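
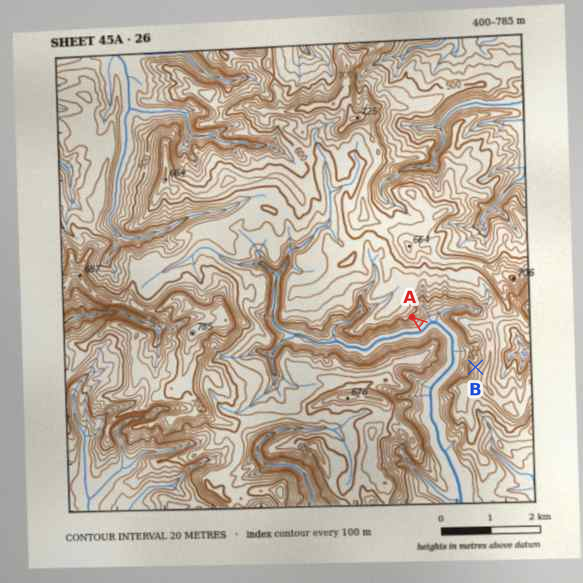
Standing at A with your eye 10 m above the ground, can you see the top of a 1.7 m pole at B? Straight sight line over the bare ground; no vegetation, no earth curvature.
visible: true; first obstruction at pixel None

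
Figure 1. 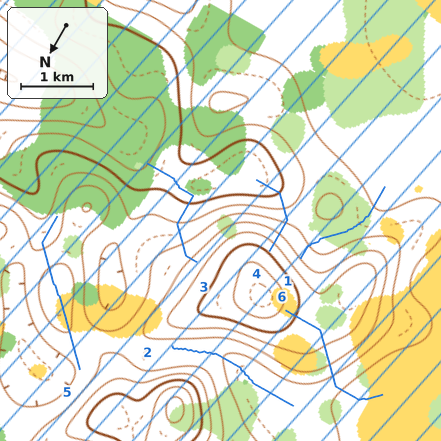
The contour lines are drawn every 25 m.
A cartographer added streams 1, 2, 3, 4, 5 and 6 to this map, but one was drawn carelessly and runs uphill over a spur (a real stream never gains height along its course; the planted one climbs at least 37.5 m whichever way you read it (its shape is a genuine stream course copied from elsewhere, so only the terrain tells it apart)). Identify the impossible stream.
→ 5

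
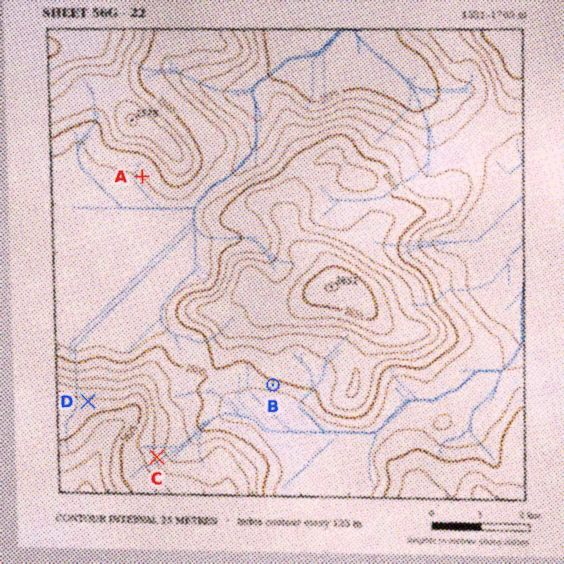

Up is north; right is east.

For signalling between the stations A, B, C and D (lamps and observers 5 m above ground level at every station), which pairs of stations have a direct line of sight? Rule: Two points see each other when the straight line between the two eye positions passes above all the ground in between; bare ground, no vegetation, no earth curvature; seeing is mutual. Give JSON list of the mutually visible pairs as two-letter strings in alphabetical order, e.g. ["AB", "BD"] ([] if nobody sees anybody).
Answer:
["AD", "BC"]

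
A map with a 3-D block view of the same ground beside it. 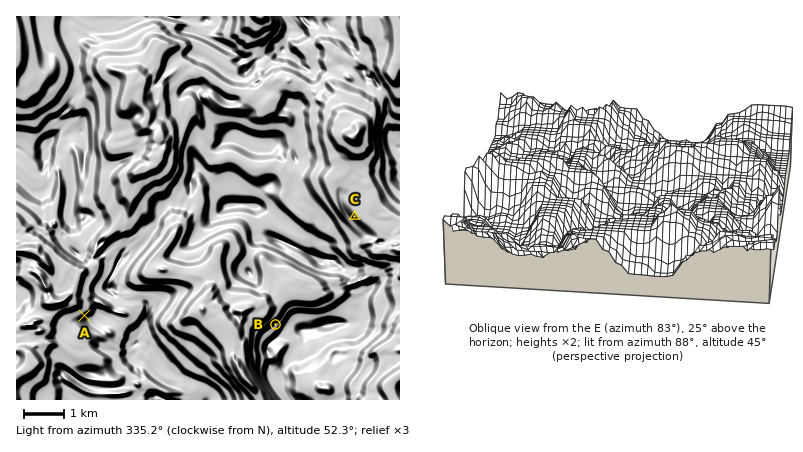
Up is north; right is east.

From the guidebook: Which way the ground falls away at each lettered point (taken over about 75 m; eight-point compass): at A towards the SE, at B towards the SE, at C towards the SW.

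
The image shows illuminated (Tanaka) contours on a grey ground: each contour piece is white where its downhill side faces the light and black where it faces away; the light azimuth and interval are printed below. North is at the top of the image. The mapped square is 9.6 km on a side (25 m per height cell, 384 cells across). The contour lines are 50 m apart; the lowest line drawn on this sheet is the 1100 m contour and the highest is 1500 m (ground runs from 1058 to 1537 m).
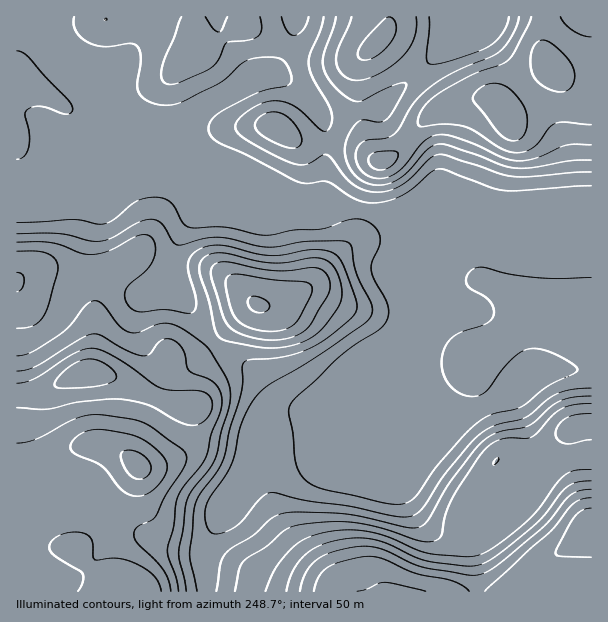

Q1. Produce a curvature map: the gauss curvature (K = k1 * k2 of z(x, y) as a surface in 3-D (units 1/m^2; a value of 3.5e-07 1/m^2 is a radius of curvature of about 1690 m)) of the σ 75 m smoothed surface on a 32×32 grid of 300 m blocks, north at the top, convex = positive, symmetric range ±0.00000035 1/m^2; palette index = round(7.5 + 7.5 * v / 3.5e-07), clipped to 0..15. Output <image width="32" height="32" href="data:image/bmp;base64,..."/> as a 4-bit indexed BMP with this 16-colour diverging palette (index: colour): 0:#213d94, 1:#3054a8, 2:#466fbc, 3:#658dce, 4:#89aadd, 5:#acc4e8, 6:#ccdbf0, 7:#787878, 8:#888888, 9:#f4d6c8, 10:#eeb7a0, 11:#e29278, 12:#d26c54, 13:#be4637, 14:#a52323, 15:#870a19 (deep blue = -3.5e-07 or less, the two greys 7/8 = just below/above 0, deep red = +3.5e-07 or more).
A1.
<image width="32" height="32" href="data:image/bmp;base64,Qk12AgAAAAAAAHYAAAAoAAAAIAAAACAAAAABAAQAAAAAAAACAAATCwAAEwsAABAAAAAAAAAAlD0hAKhUMAC8b0YAzo1lAN2qiQDoxKwA8NvMAHh4eACIiIgAyNb0AKC37gB4kuIAVGzSADdGvgAjI6UAGQqHAIiHeJymiHd3mYiHa3BYd4h3d3eHWXeXd5qKpnh4Z3h4eIh2dDlmh3doiqeXa6eHaIeIh4eXeIiHd3h2RWeIhmx3d3ZmaMqHZ3d3m4eYeKifd3iGZmeoh2eId4mYiHeHaXiImN53hXd4iHeIdneIiCV3Z3bLVrZneIiIh3d5+WhXh3mnh3VHh4d4iIh4dcoFqId2Z2d3mJh4iIiIh3U4ePpneHh3a/pYeId4iHd3eaaZNWmWZnd1R3d3iIh3iHh1RZeP+GZ2Znd3eIiId5mIiIaYdld3yGNmZmeIeHeJd4iId4ZId6cwe8uHd2d3d3d3iIeHd4d3d9uph4dHd3iHeIiYh2apioi5iZhXZ4d4d3iImHd2h3abp2bdioeHeHd4h5p1V7gwvIiHpjiHh3d4iIeId5irU2Z6pnRId4d3eIeIiHeZZ3mGeYeYdneIiHd4iIiHeGZoh3h3iWRWd4d3eIh3eIiHd3iIhnhDUmh4dneId3h3iIh4iHZ1X/yOeGV3eIiHd3d3d4eKYV20W4eOpmeHd3d3d3Zr2lZVogVmj5Z4d4h3d3dmbPd5Vqeadnl2eHeId3eHd3ZkZ1aHeneXZ4eHd4h4qIeHmHiId1Z5lWiHiId4h4iYiHZpyodFeGN5hnd3d3d3hnhVeJmZaKmnqYd3aLpXeIeZeZdnioeIyTWI"/>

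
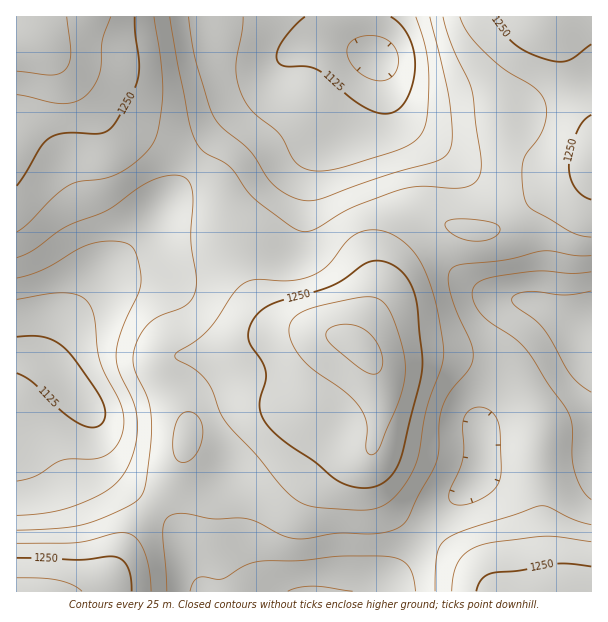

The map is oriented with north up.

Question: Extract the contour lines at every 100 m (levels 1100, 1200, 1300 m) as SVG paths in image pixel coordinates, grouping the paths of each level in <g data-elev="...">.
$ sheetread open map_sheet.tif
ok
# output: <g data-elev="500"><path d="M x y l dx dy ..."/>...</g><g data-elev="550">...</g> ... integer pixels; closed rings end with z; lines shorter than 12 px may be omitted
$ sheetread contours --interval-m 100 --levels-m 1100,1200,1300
<g data-elev="1100"><path d="M374 80l-15-8-11-13-1-6 1-6 3-6 6-3 12-3 12 2 9 5 7 9 1 14-5 10-9 5z"/></g><g data-elev="1200"><path d="M167 591l-4-63 4-10 7-4 12 0 27 5 24-1 11 1 10 3 24 13 15 4 11-1 30-5 42 0 13-3 9-5 6-7 10-21 18-35 3-12 1-31 4-17 8-13 17-20 4-9 0-7-2-9-14-32-7-19-2-14 2-9 5-4 6-2 45-4 36-9 10 0 24 5 15 0"/><path d="M591 525l-16-5-24-12-9-2-84 27-13 7-7 9-2 15-1 27"/><path d="M17 258l16-8 33-23 42-17 30-22 15-8 14-4 12-1 7 4 5 6 2 15-2 42 5 37-1 14-4 7-6 6-26 10-10 8-10 12-5 17 0 15 13 30 4 21-1 33-4 30-3 12-5 6-9 6-42 17-25 5-45 2"/><path d="M443 17l9 28 16 35 4 12 9 69 0 10-3 8-6 6-10 3-42-2-22 4-45 17-36 21-12 4-12-4-35-26-10-10-18-25-8-6-16-8-9-9-4-10-4-14-19-103"/></g><g data-elev="1300"><path d="M370 374l5 0 4-2 3-4 1-6-3-14-9-13-9-7-11-3-12 0-10 4-3 3 0 4 4 8 27 22z"/><path d="M17 71l34 4 8-1 7-5 4-7 1-9-4-36"/></g>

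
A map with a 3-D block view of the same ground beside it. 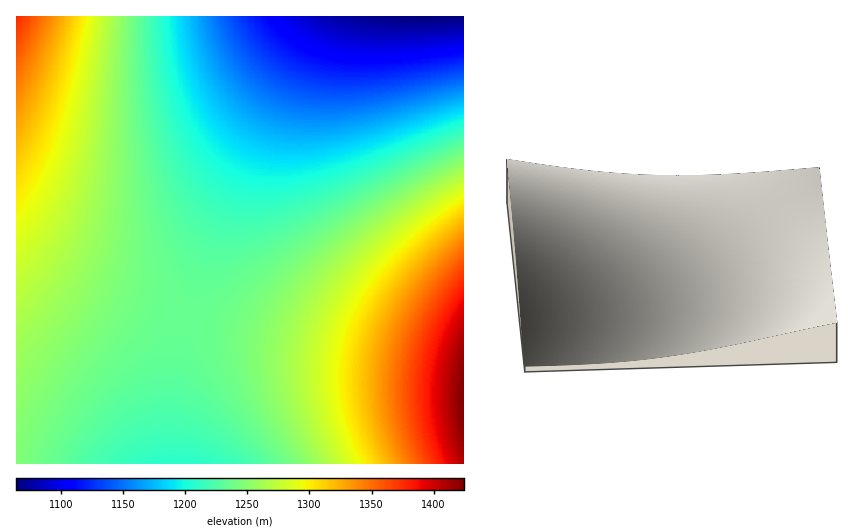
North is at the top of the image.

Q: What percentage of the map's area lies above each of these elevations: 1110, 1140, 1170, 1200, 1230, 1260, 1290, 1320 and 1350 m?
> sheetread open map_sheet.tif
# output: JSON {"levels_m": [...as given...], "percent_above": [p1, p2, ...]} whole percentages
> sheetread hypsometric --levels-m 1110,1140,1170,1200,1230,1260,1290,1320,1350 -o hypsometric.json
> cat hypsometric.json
{"levels_m": [1110, 1140, 1170, 1200, 1230, 1260, 1290, 1320, 1350], "percent_above": [96, 92, 87, 80, 64, 32, 19, 11, 6]}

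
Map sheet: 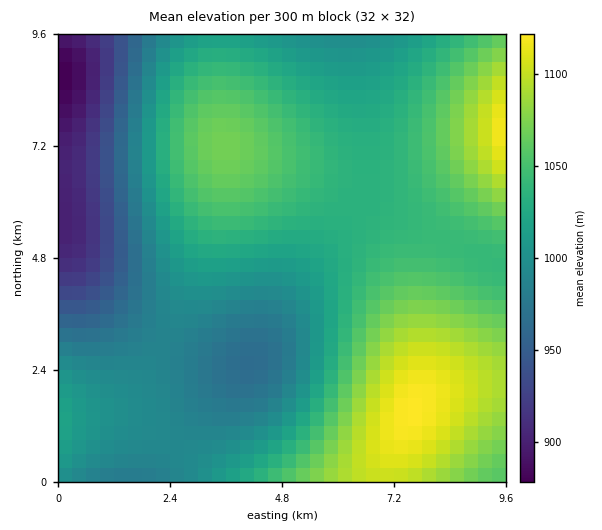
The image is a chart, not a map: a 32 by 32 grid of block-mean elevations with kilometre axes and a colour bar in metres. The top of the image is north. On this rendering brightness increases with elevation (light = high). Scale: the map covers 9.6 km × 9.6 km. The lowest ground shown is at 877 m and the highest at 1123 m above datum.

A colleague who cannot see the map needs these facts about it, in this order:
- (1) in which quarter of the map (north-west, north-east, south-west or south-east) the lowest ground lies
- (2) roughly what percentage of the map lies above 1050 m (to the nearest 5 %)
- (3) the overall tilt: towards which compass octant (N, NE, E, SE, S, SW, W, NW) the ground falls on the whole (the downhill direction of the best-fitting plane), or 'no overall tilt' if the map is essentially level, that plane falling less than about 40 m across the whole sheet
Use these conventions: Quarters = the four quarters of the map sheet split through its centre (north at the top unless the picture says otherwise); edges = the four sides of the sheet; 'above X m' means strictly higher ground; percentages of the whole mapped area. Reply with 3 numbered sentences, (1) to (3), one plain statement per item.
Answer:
(1) The lowest point lies in the north-west quarter of the map.
(2) Roughly 30 % of the ground is higher than 1050 m.
(3) Overall the map slopes down towards the west.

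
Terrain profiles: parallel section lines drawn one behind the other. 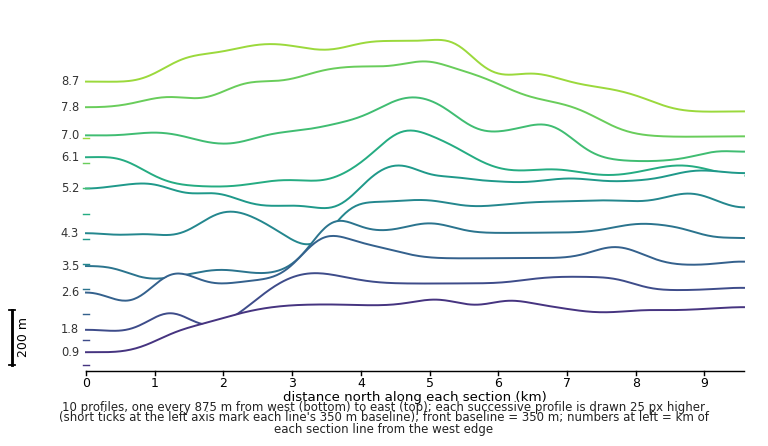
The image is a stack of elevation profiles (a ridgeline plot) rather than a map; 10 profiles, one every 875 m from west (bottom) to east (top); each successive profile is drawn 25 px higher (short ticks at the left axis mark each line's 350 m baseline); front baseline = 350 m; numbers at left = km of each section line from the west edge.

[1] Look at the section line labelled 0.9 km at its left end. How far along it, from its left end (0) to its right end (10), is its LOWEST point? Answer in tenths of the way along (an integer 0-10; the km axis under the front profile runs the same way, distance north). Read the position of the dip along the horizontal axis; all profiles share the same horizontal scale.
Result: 0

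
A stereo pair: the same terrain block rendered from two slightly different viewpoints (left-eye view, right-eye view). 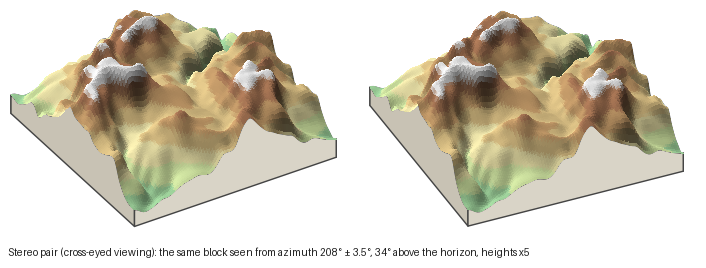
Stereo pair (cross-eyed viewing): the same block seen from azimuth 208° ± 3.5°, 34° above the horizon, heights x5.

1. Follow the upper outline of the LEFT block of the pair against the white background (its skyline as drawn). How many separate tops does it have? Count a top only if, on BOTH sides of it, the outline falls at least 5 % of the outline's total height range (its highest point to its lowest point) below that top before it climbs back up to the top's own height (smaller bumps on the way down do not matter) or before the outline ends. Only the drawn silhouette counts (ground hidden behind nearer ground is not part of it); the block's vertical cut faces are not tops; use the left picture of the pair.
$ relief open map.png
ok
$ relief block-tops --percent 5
2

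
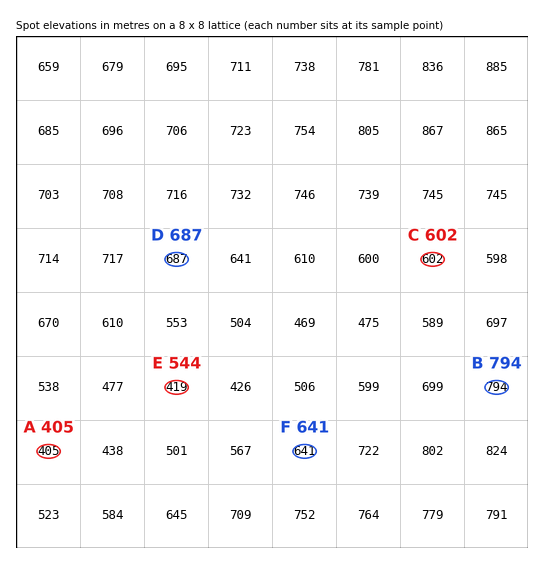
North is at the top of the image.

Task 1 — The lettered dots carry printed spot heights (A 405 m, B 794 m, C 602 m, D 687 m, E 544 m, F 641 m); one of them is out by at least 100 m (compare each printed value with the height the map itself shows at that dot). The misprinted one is E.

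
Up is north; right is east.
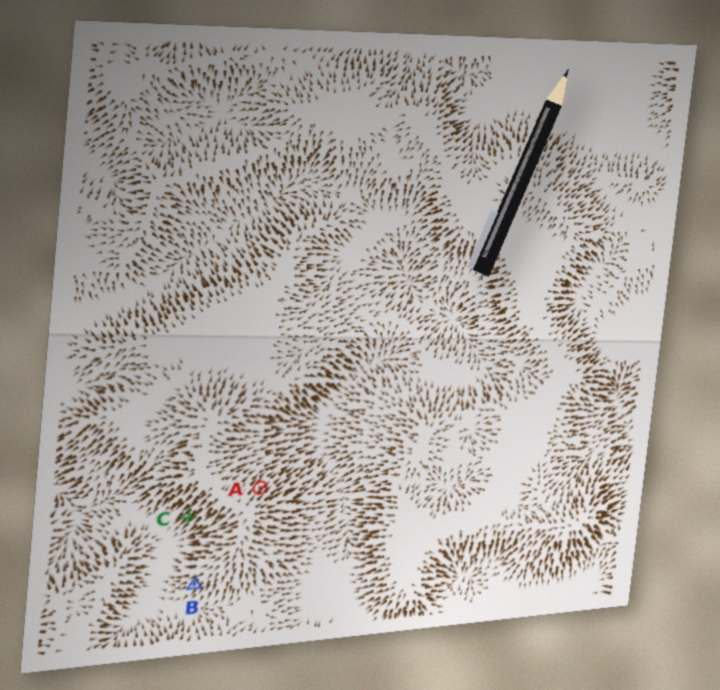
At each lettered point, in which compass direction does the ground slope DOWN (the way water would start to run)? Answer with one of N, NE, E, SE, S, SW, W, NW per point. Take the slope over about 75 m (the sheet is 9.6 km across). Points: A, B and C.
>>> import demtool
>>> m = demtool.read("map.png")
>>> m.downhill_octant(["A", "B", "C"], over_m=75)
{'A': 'NE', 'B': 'SW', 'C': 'SW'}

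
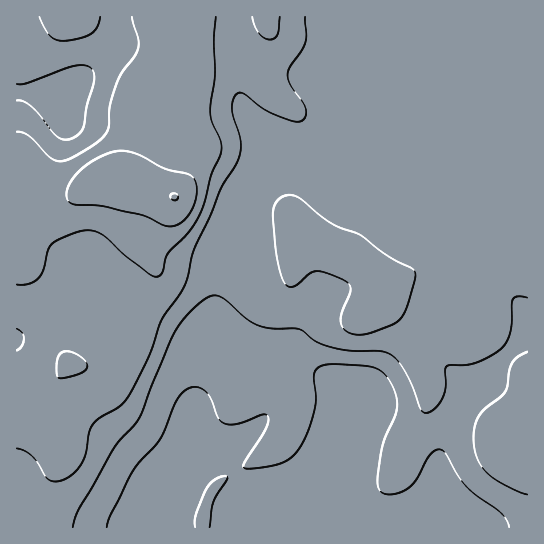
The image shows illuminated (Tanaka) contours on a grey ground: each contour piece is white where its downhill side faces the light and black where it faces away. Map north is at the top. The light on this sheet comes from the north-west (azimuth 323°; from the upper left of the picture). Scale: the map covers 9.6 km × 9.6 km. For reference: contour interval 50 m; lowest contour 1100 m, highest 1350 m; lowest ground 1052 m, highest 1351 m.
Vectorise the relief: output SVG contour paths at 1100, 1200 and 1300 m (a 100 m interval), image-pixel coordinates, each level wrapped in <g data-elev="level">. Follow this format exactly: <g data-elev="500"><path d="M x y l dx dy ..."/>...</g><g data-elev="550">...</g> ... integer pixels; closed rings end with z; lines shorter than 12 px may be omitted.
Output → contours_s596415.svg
<g data-elev="1100"><path d="M107 527l3-12 21-42 8-11 21-23 15-36 5-8 6-5 9-3 10 4 6 8 7 19 8 6 11 0 25-9 5 0 1 6-2 8-23 37 2 2 4 1 20-3 18-6 7-5 6-8 9-18 6-22 1-10-2-19 1-7 6-5 13-2 31 2 12 3 10 8 8 14 2 10 0 9-13 32-5 27-1 14 3 9 5 2 7 0 14-5 9-10 14-24 5-5 6 0 5 4 11 20 8 11 10 10 26 18 5 6 3 8"/><path d="M210 527l3-24 14-24 0-2-1-1-11 3-9 10-10 26-1 12"/></g><g data-elev="1200"><path d="M17 448l8 3 8 6 16 23 6 2 10-3 9-6 8-11 4-11 3-20 5-8 7-6 18-10 8-9 22-41 13-38 22-33 11-39 15-32 11-26 18-31 2-8 0-9-9-31 2-13 4-4 5 0 23 17 25 11 10 0 4-4 1-6-1-5-14-20-3-11 2-8 11-16 4-9 1-8-1-17"/><path d="M353 334l9 1 9-2 21-8 7-5 5-7 5-11 6-24 0-7-4-3-25-13-25-20-31-12-32-26-8-2-8 2-7 7-2 11 4 40 6 26 4 5 6 1 5-3 12-11 8-2 13 4 16 7 3 4 0 5-8 21-1 10 4 8z"/><path d="M17 329l5 4 2 5-2 8-5 4"/><path d="M17 84l10-1 38-14 13-4 7 0 5 2 3 3 1 5-1 10-7 22-3 20-4 7-9 5-7 1-5-3-25-29-10-7-6-1"/></g><g data-elev="1300"><path d="M166 226l8 0 7-3 6-6 6-10 3-10 1-11-3-7-5-5-24-5-31-16-16-2-15 4-16 10-12 10-7 12-1 11 2 4 4 2 29 2 37 8z"/></g>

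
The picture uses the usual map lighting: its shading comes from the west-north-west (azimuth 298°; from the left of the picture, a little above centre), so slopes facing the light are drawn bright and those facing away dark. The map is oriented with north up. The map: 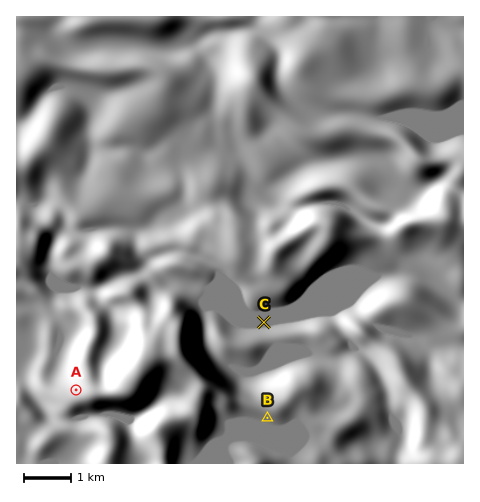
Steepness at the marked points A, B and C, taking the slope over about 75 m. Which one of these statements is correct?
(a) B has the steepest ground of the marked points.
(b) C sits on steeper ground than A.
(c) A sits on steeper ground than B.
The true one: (c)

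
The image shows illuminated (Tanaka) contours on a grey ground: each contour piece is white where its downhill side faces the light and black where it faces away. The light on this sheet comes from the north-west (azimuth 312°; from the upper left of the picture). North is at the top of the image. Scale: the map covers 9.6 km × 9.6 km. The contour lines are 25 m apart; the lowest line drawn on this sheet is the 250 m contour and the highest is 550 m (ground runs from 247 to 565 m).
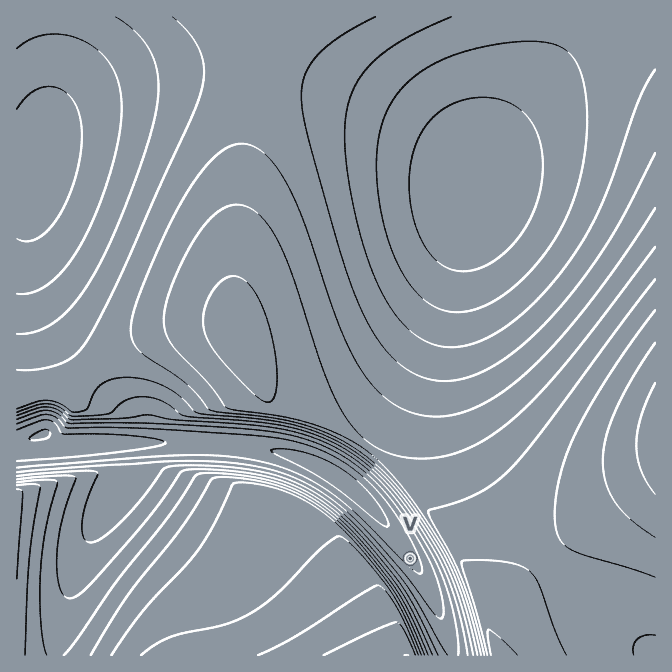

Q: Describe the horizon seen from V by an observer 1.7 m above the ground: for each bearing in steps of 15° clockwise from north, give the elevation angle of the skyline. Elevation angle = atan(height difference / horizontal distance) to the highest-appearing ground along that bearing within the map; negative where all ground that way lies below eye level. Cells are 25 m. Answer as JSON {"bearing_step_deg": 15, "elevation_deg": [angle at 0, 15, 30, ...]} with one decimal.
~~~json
{"bearing_step_deg": 15, "elevation_deg": [9.8, 13.1, 15.7, 17.4, 18.0, 17.5, 16.2, 14.0, 11.2, 8.1, 2.6, 3.5, 10.4, 15.2, 18.0, 19.3, 19.1, 17.6, 14.9, 11.0, 4.9, 3.2, 4.2, 6.4]}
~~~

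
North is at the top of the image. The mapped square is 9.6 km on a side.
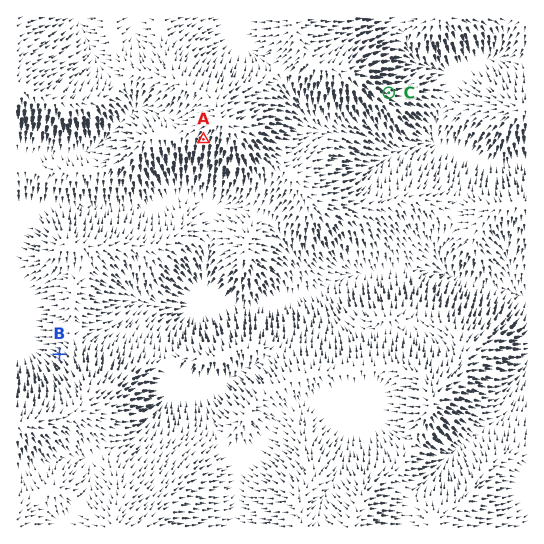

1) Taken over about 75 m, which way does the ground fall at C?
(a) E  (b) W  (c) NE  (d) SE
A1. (a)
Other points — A S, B NW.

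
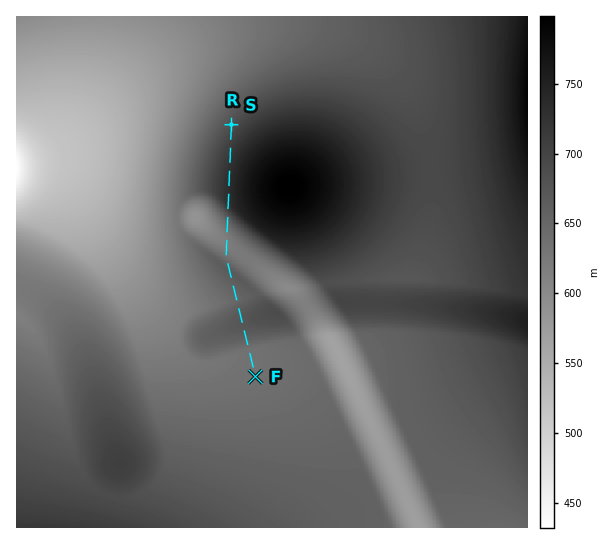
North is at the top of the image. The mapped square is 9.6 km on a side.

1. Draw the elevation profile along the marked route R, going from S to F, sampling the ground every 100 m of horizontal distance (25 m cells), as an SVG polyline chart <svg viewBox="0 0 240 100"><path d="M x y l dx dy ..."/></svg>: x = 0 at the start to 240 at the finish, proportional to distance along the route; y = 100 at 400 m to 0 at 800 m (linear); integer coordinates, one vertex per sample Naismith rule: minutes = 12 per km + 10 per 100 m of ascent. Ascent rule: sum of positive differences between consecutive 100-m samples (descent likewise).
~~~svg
<svg viewBox="0 0 240 100"><path d="M0 29l5-2 5-1 5-2 5-1 5-2 5-1 5-1 5-1 5-1 5 0 5 0 5 0 5 0 5 0 5 1 5 6 5 6 5 6 5 4 5 3 5 2 5 0 5 0 5-2 5-3 5-3 5-3 5-1 5 1 5 1 5 1 5 1 5 0 5-1 5-2 5-2 5-1 5 0 5 1 5 2 5 2 5 3 5 2 5 0 5 0 5 0 5 0 5 0"/></svg>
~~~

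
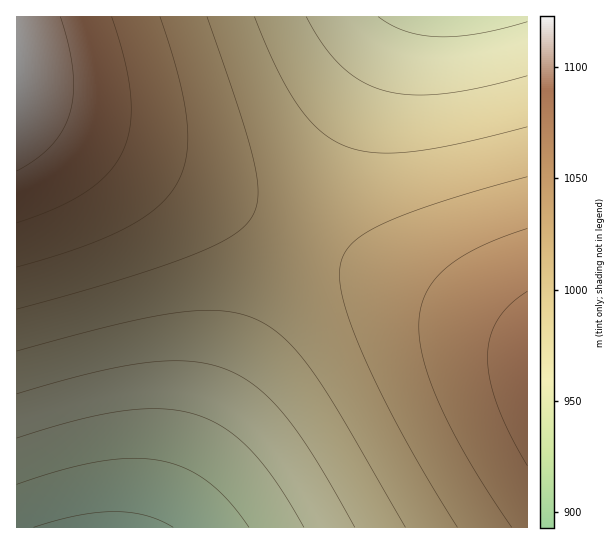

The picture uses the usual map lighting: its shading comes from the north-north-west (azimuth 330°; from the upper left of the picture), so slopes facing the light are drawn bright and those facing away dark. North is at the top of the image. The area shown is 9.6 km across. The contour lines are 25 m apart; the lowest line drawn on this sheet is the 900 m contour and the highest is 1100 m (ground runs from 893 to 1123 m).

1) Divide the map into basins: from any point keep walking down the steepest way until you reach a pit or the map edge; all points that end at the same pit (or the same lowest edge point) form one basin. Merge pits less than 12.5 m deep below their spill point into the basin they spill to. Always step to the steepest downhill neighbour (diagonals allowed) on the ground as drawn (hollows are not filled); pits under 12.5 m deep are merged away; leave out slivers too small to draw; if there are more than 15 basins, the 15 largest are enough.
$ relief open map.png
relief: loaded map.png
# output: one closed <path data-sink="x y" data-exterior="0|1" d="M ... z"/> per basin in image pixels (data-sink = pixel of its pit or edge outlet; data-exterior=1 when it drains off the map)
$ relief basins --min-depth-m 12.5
<path data-sink="109 527" data-exterior="1" d="M17 101l0 427 511-1 0-184-2-2z"/><path data-sink="451 17" data-exterior="1" d="M527 16l-510 0-1 85 511 242z"/>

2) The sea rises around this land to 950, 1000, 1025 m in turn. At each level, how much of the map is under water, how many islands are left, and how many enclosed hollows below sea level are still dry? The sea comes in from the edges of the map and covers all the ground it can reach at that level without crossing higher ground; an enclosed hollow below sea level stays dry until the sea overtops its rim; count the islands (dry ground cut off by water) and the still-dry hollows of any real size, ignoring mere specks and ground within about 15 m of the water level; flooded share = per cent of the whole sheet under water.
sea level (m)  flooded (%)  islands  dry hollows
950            11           0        0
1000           37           0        0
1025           60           0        0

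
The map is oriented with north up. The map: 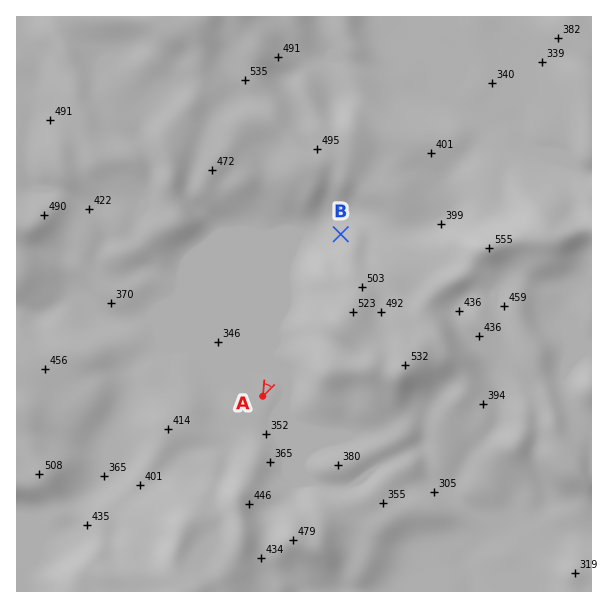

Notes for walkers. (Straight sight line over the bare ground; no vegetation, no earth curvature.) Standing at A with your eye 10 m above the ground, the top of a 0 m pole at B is hidden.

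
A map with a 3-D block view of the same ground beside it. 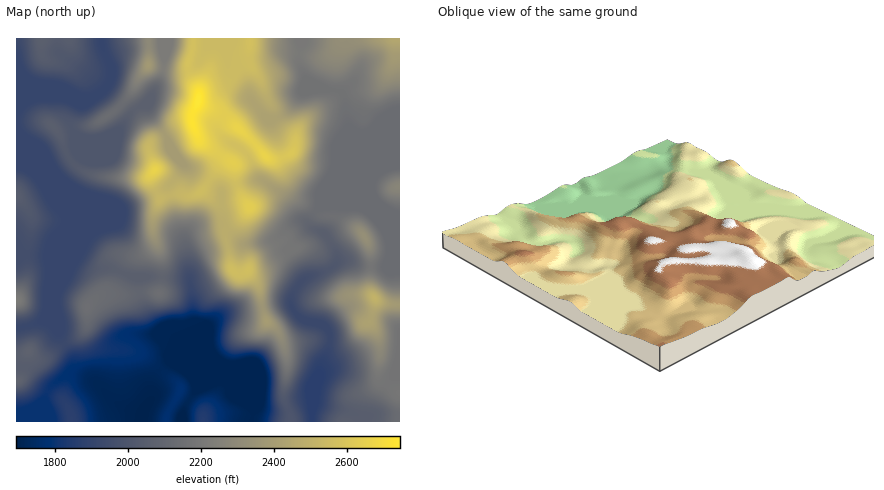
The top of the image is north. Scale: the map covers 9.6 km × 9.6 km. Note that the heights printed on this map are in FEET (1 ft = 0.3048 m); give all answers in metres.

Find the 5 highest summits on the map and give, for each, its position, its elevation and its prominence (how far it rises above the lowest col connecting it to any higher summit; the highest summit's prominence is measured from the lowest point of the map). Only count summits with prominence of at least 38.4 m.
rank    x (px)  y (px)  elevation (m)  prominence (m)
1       198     100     837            321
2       154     170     811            45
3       374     298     765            114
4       148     66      727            46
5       364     236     710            45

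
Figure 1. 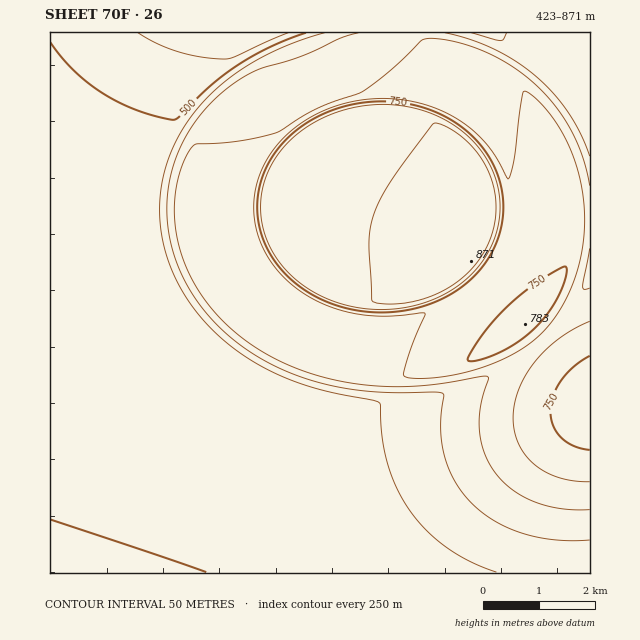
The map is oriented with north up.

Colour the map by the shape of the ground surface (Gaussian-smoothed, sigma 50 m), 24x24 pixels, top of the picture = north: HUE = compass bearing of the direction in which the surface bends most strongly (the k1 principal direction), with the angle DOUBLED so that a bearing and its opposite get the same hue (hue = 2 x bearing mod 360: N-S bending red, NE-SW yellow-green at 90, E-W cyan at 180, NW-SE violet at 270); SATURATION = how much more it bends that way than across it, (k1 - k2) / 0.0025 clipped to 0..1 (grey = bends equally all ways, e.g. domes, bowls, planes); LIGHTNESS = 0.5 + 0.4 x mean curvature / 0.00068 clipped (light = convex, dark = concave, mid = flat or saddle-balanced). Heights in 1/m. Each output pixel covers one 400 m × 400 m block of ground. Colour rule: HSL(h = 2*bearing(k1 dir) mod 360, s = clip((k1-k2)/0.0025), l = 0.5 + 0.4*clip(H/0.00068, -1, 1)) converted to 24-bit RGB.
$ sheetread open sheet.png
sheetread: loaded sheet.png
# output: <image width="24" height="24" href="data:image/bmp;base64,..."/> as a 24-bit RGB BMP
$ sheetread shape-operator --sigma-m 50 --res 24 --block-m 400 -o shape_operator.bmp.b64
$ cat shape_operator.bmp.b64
<image width="24" height="24" href="data:image/bmp;base64,Qk32BgAAAAAAADYAAAAoAAAAGAAAABgAAAABABgAAAAAAMAGAAATCwAAEwsAAAAAAAAAAAAAf3+Af3+Af3+Af3+Af39/f39/f39/f39/f39/f39/f3+Af3+AgH+AgH5/gH5/gH1/gH1+gH1+gXx9gXx8gX18gX57gX97gIB7f4CAf3+Af3+Af3+Af3+Af39/f39/f39/f39/f39/f3+Af3+Af36AgH6AgH2AgH2AgX1/gXx/gnx+gnx9gn18gn58goB8goF7f4CAf3+Af3+Af3+Af3+Af3+Af39/f39/f39/f39/f3+Af3+Af36Af36AgH2AgH2AgX2Bgn2Bg32Ag31/hH1/hH5+hIB+g4J+gICAf4CAf3+Af3+Af3+Af3+Af39/f39/f39/f39/f3+Af36Af36Af36Af32Af32BgX2Bgn2ChH2DhX6Dhn+ChoCChoGBhoOBgICAgICAf4CAf3+Af3+Af3+Af3+Af39/f39/f39/f3+Af36Afn6Afn2Afn2Afn2Bf3yCgX2Dg36Ehn+Gh4GGiYKGiYSGiYSFgICAgICAf4CAf4CAf3+Af3+Af3+Af3+Af39/f39/f39/fn6Afn6AfX2AfX2AfXyBfnyCf32DgX6FhICGh4KIioSKi4aKjIeKgICAgICAgICAf4CAf3+Af3+Af3+Af3+Af3+Af39/f39/fn+Afn6AfX6AfX2AfH2BfHyBfX2Df36EgoCGhYKIiYWLjIeNjomOgICAgICAgICAgICAf4CAf3+Af3+Af3+Af3+Af3+Af35+eG9lYlM4UUklTEshR04jTFswY3VXeoCCf4CFgoKHhoWKioiMjYmOgICAgICAgICAgICAgICAf4CAf3+Af3+Af3x9ZkI9TiodqmYxhqbarrjgtbbiuLHhq5XdUso5LlkeLloqdoN8hIWHh4eJi4mMgICAgICAgICAgICAgICAgICAf4CAemdtSxwjYcfLvt3klay7gYWLfoCBfX+AfH+AfX+GmIqr1Ljg05PcG1gkTnVahIaGh4eIgICAgICAgICAgICAgICAgICAeGBtXB86uOXZkLCtf4CAf3+Afn+AfX9/e398e39+e4B/e4B/e4B/lYOZ6MXhLpFWQG1XhIWDgICAgICAgICAgICAgICAfXN8VB5GvubOhZSNf3+Af3+Abk5KKxQImWcE4twAiroAFi0GLFQmeYB8eoB9fIWA4r3NLIRnVndugICAgICAgICAgICAf3+AVilYmNaeiaCOgICAgH+ANxAd/1sk1e32p7jRio2no5i/6df0/4z8BS4Qb311eoB7h4d95b7BHU5NgICAgICAgICAgICAeXJ9XyxyttewgICAgICARBg8nv3Ilbetf3+Af3+Af4CAfn9/fX9/kYKP+9DkBS4keX96eoB6tJmPTb6ugICAgICAgICAgICAVUVslchvk6GKgICAenV+kwC+qdGrgH+AgH+Af3+Af3+Af4B/fn9/fX9+lYSE/2trOFhje396goR73MaugICAgICAgICAgICBNy9ezdmmhYeBgICBQjRizPqRgIOAgICBgICAgH+AgH+Af3+Af4B/fn9/fn9+9enWCRUqfH98fX973dW0f4CAf4CBf4CBf4CBLC9c2tishISBf4CBIiZR9/C5gICBgICBgICBgICBgICAgH+AgH+Af4B/f39/8PTXDAkqfn99fn982dyzf4GBf4GBf4CBf4CBNUNj1L+XjomDf4CBVGJ1/0q7koaEgH+BgICBgYCBgYCBgICBgICAgH+AgICA4fjTJRE3f39+f4B+0N62f4GBf4GBf4GBf4GBWml3QoKwu6OYf3+Cfn+BBj4+9dbdgoCCgX+CgX+BgYCBgYCBgYCBgYCAtt3BuQC1eGp7f4B/iJKDrNWVf4GBf4GBf4GBf4GBfH+BIU1W4r++g4CEf3+CV3ZvAIhB9tXxlIWXgX+CgX+CgYCCgYSI1PDu/x1lViZFgH+AgIB/rtWtdC9/f4GBf4GBf4GBf4GCf4GCSXBvQq2izqazf3+Cf3+CXXhlBjEH/zOe39H419b11N73aNL/YgwEYzY+gX+AgYCAj62Zi9KaWCpUf4GBf4GBf4GBf4GBfoGBfoCBKllKxmykzKO/gX+DgH+CgH6CaHdbLzwUKCkKLyYNbFZCgX1+gYCBgYCBkbCnqd/FTBw6f3h9f4GAf4GAfoGBfoGBfoGBfoCBe4CAKVg8Qrdm47zinoijgX+CgX+Cgn+Cgn+Cgn+Cgn+Bgn+BhI6StNvbfdHDSxwrfnF3gICAfoGAfoGAfoGAfoGAfoGBfYCBfX+AfX+ARWtKIlcgtWrO0bniv63Yo5nBlJK1l5y9qrjTv9LkksfbciwlXS4xgHt8gYCAgYCA"/>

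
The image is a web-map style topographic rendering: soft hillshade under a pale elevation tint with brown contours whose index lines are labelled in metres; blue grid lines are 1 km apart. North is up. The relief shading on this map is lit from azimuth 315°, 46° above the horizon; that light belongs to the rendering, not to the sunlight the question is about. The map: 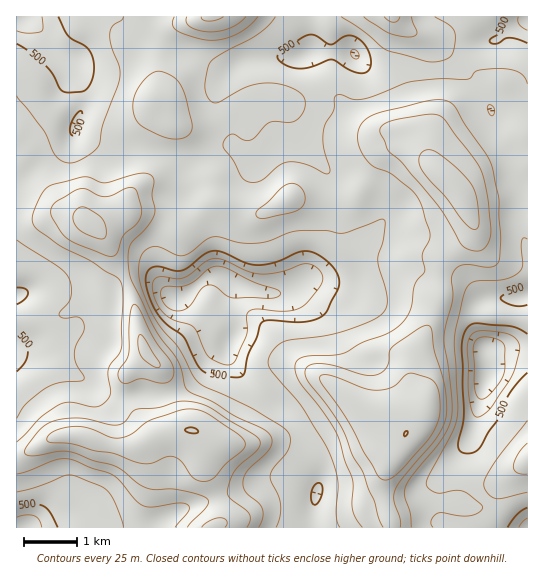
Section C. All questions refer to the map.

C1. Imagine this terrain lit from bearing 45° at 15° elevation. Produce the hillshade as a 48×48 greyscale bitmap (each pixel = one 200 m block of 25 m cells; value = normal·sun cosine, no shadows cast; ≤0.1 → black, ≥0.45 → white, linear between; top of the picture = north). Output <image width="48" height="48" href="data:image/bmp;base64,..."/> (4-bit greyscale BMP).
<image width="48" height="48" href="data:image/bmp;base64,Qk32BAAAAAAAAHYAAAAoAAAAMAAAADAAAAABAAQAAAAAAIAEAAATCwAAEwsAABAAAAAAAAAAAAAAABEREQAiIiIAMzMzAERERABVVVUAZmZmAHd3dwCIiIgAmZmZAKqqqgC7u7sAzMzMAN3d3QDu7u4A////ADMzVmd2ZVVWeImaqYeIdlQ0WKqHd3d4d0M0Vmd2VFVmZniaqYiIZURFaamHd3d3dkRFZndlQ0VURWiqqYiIZURVeamHd3d3ZVVWZ2ZTI0VUNGiaqYiIZUREaJh3d3dmZVVmZlQyJFZURWiZiHd3VEMzV4h3d3dlVFVVVCISNFZkRXd3d3d2VDIjRnd3iIdlVGVEMRIzRWZUVmdmd3d2ZCIjVnd4iYdmZWVDIjVmZmZVVmd4iIh2ZCE1Z3d4mYdmZmZmZniZh2ZmZ3m7u6h2YxJGZ3eImYdmZ2Z4mbupd3d3eKzdy6h2QQNWZ3eJqpdmZ2d5mrqXeJmZq97bqodlIBRmd3eKvLl2Znd4mql2eJmazeypmHZTADZ4iIeK3cl1Znd4iZdlZ3Z6zLqYhlUwA2iZmHeL3dp1Znd3iHZEVUV6u6mYZVQhNpqph3ic3cp1Vnd3d2VEVUWcy6qWVmQ0iruYdnibzcp1VWZmZmZmVFndy6l1VmVoq6mHZnibzdpkRVZmZnd1RI3typhlVmeJqYh3Z3iavMlUREVWZ3dkJc7suYdlVniIiIiIh3iau6YyM1Vmd3ZkN+/cqHdlV4mZiIiIh3eJqnMSI2Znd3ZkSf/rl3dlaaqZh3d3d2d4mXRFVnd3d2ZkXP/Jd3h3mqmHd3d3dmZ4mYd4iGZnd2Zlbf2WZ4mZmYd2ZmZmZlVomYd3eEVmdmVVjthUV5mGVVZmZmZmZVZ4mXZVVVZmZlVVnJUjV4YyI0VmVFVmZWZ3h2RFZmZmVURGmnM0ZlIAJEVUM0VmZmZmdkRXd3ZlQyJHmGVFZTETVVVTNFZmZmZmZUV4iGVDIiNol2VVZkNFZmZURWd3ZmZmVEaJmFQzI0aId2ZWdlVVVmZlZnd3dmZlQ0eql0RERWeHd3d3d2ZlVmVmZ2ZndmVUM1i6h1VVVomHeZiIdmZmZlVnd2ZndmVDI3q6h1ZmeJqYiqmHZmeId2Z4h2Z3ZlQyNYq6h2ZniKqYmpiHZniIh3iZh2Z2ZUIiR5u6h2Z4maqZmZiHd4iId3iZh3ZmVDIkeau6h2d4mZmIiYiHd4iHd3iId2ZVRCJHmqq5dneIiIh3d4d3d4h3d3d3dmVEREVomqupdniImHd3ZmZmZ3d3d3d3dlVEVVaJmauoZoiImGZmVVRWd3d3d3d3dmVVZmeJmruXZoiIh2ZmVEVXiId3d3d3dmZmd3iImrmHd4d4h2ZmVVZ4mYd3d3d3d3d4iZmZq6h3d3eIh2ZmVVZ5qXd3d3d3d3eImZmaqpd3d3eJmHZmVWeKqHd3d3d3d3iIiIiZqYd2d3eZiHZmZniamHd3d4iId4mId3iIiHdnd4ipiGVWZniZiHd4iJmZiJqXZ3d3d3d3h5qph1RWZ3iYh3d3iJmYiap0Vnd3d3iIh6qYdURWd3iHZmZmd3d3Z5czVmZmd4mYiKqGREVmd3dlQ0RWZmZlVmQTREVneIiHiZh1NFZnd2VDIjRWZmZmVVMjM1iIh3d3m4dURWZ3dmVCEjRWd3d2VUMiJIqYd3Zoqw=="/>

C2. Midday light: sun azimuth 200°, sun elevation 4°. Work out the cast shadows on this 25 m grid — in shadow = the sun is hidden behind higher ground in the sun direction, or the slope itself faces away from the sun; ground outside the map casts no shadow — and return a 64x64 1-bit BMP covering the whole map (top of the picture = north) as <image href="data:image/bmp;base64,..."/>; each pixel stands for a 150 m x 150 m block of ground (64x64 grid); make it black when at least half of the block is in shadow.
<image width="64" height="64" href="data:image/bmp;base64,Qk0+AgAAAAAAAD4AAAAoAAAAQAAAAEAAAAABAAEAAAAAAAACAAATCwAAEwsAAAIAAAAAAAAA////AAAAAAAAAAAAAAAAAAAAAwAAAAAAAAAAPgAAgAAAAAAeAACAAAAAAB4AAAAAAAAADgAAAAAAAAAAAAAAAAAAAAAAAAAAAAAAAAAAAAAAAAAAAAAAAAAAAAAAAAAAADwAHwAAAAAf/AB/gAAAAB/84f+AAAAAD/j//4AAAMAP8f//gAAH4Afw//8ACAfgA+AP/wA8D+AB4Af+APwP4AAAD/wD/A/AAAAf/A/4D8AAAH/8H/AHwAAAf/wP4AfAAAD//Af8A8AAAP/4H/4BgAAA//j/5gAAAAH/8//AAAAAAf83+AAABwAB/z/4AAAHAAH/f/AAAAAAA//gAAAAAAAD/wAAAAAAAAHgAAAAAAAAAAAAAAAAAAAAAAAAAAAAAAAAAAAAAAAAAAAAAAAAAAAAAAAAAAAAAAAAAAAAAAAAAAAAAAAAAABgAAAAAAAAAPAAAAAAAAAD/AAAMAAAAAf/AAA4AAAAA/8AADAAAQAB/wAAAAADMABwAAAAAABwAAAAAAAAAHAAAAAAAAAA8AAAAAAAAAHgAAAAAAAAAeAAAAAAAA/DwAAAAAAAD/+AAAAAAAAH/wAAAAAAAAH/AAAAAAAAAH4AAAAAADBwAAAwAAAA/PAAAHAAAAB88AAA8AAAAABgADDgAAAAAAAAAeAAAAAAAAADwAAAAAAAAANAAAAAAAAgAQ=="/>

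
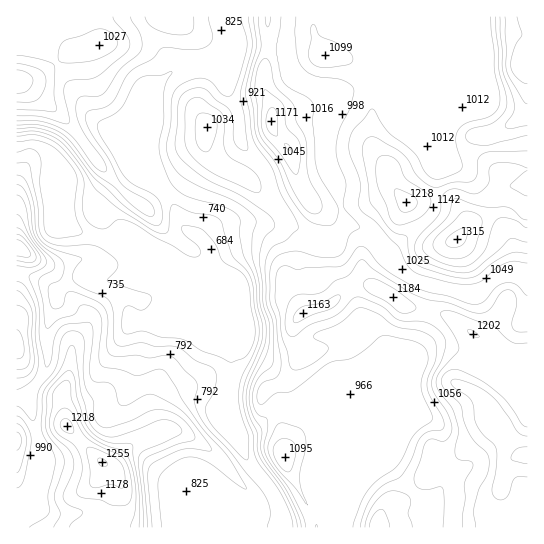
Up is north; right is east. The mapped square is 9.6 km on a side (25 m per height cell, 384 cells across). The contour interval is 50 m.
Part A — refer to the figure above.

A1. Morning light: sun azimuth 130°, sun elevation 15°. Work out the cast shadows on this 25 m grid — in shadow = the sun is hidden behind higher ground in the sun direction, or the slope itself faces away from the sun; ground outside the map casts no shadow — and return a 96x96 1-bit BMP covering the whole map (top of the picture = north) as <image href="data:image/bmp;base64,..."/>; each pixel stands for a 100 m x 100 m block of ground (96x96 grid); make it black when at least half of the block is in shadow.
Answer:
<image width="96" height="96" href="data:image/bmp;base64,Qk2+BAAAAAAAAD4AAAAoAAAAYAAAAGAAAAABAAEAAAAAAIAEAAATCwAAEwsAAAIAAAAAAAAA////AAAAAAAAAAAAAAAeAOAAAAAAAAAAAAAcAeAAAAAAAAAAAAA8A/AAAAAAAAAAAAB4A/AAAAAAAAAAAAB4B/AAAAAGAAAAAABwB/gAAAAHAAAAAABwB/gAAAAHgAAAAADgA/wAAAAHkAAAAADAAPwAAMAHmAAAAAAAAH4AAMADmAAAAAAAAA/AAcADAAAAAAAAAAHgAMAAAAAAAAMAAAHgAMAAAAAAAA+AAAHwAAAAAAAAAB+AAADwAAAAAGAAAD+AAAD4AAAAAHAAAD+AAAD4YAAAAAAAAH+AAAD84AAOAAAAAP+AAAB94AAfAAAAAP+AAAB5wAAfgAAAAfgAAAAAAAA/gAAAAfgAAAAAAAA/AAAAAfgAAAAAAAB+AAAAAfgAAAAAAAB+AAAAAfgAAAAAAAB/AAAAAfwAAAAAAAA/gAAAAfwAAAAOAAAfgAAAA/4AAAAfAAAfgAAAA/4AAAAfgAAPwAAAA/4AAAA/wAAPwAAAA/7AAAA/wAAPgAAAB/7AAAB/gAAHgAAAB/+AAAB/gAAHgAAAD//AAAB/AAAHgAAAD//AAAAYAAAHgAAAA//AAAAAAAAHwAAAAf/AAAAAAAAHwAAAAP/gAAAAAAADwAAAAP/gAAAAAAADwAAAAP/wAAAAAAAAAAAAAP/wAAAAAAAAAAAAAP/wAAAAAMAAAAAAAP8AAAAAAeAAAAAAAf+AIAAAAOAAAAAAAf+AYAAAAPAAAAAAAf+AAAAAAPAAAAAAAf+AAAAAACAAAAAAA/+AAAAAAAAAAAAAA/+AAAAAAAAAAAAAA/+ABgAAAAAAAAAAAf+ABwAAAAAAAAAAAf+ADwAAAAAAAAAAAP8ADgBgAAAAAAAAAHwAAAB4AAAAAAAAACAAAAB/AAAAAAAAAAAAAAA/wAAAAAAAAAAAAAAf4AAAAAAAAAAAAAAP4AAAAAAAAAAAAAAH4AAAAAAAAAAAAAADwAAAGAAAAAAAAAAAAAAAGAAAAAAAAAAAAAAAGAAAAAAAAAAAgAAAGAAAAAAAAAABwAAAGAAAAAAAAAADwAAAGAAAAAAAAAADwAAAAAAAAABAAAADgAAAAAAAAAAAAAAAAAAAAAAAAAAAAAAAAAAAAAAAAAAAAAAAAAAAAAAAAAAAAAAAAAAAAAAQAAAAAAAAAAAAAAA4AAAAAAAAAAAAAAA8ABwAAAAAAAAAAAA+AB4AAAAAOAAAAAA+AD4AAAAAP8AAAAA+AD4AAAAAP/AAAAAeAH4AAAAAA/gAAAAeAH4AAAAAAfgAAAAfAP4AAAAAAPgAAAAfAfwAAAAAAHgAAAAfgfgAAAAAADAAAAAfg/gAAAAAADAAAAAPA/wAAAAAADAAAAAAB/wAAAAAAHAAAAAAB/wAAAAAAHAAAAAAA/wAAAAAAPgAAAAAA/wAAAAAAPgAAAAAA/4AAAAAAfgAAAAAA/wAAAAAAfgAAAAAA/wAAAAAA/gAAAAAA/wAAAAAA/AAAAAAAfwAAAAAA/AAAAAAAPwAAAAAA/AAAAAAAHwAAAAAA/AAAAAAAHwAAAAAA/A="/>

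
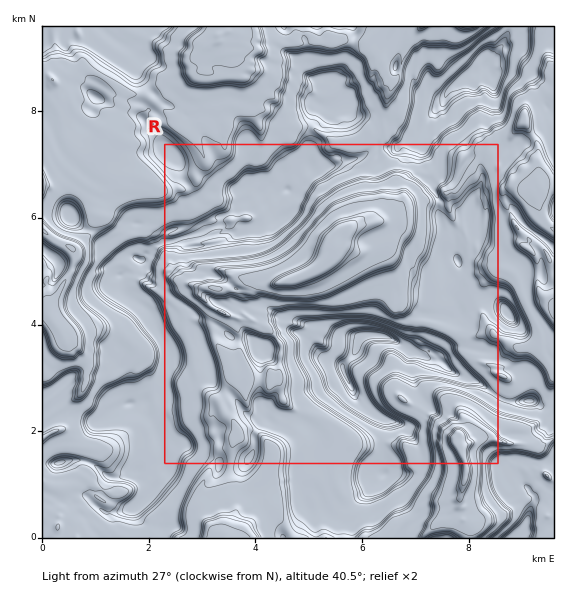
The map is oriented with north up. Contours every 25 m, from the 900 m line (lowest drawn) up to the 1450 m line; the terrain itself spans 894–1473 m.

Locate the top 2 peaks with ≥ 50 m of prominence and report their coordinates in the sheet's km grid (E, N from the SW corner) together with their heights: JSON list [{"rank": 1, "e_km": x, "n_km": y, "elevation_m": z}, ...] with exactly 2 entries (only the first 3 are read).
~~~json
[{"rank": 1, "e_km": 5.46, "n_km": 5.44, "elevation_m": 1473}, {"rank": 2, "e_km": 7.79, "n_km": 1.74, "elevation_m": 1472}]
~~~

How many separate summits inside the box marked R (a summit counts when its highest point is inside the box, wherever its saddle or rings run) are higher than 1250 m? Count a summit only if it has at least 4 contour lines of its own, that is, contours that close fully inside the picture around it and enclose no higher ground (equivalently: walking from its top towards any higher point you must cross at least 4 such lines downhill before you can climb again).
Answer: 2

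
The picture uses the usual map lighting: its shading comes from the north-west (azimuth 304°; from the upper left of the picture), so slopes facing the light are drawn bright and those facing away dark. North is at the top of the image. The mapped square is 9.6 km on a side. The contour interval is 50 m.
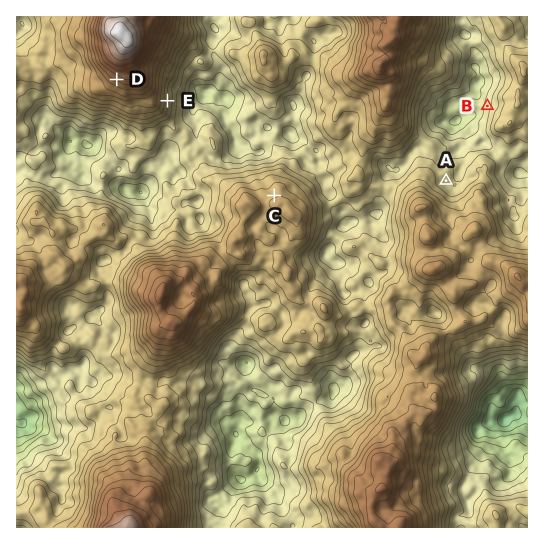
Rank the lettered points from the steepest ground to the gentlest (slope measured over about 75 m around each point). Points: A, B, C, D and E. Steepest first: E D B C A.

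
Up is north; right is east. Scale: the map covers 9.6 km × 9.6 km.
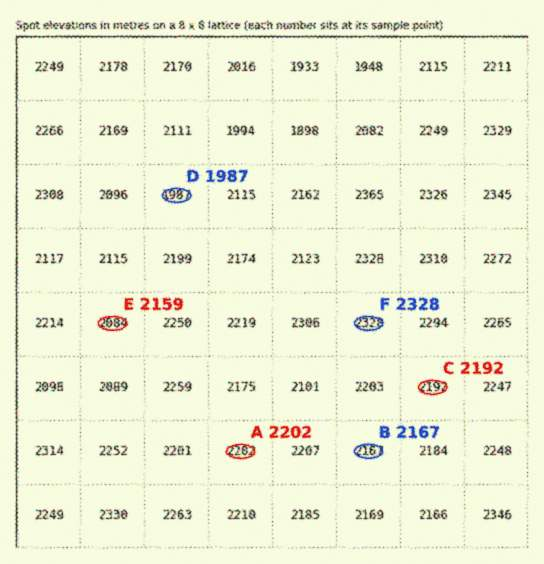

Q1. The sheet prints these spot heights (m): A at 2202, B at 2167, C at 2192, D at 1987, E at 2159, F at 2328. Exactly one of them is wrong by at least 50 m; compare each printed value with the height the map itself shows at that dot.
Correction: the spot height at E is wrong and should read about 2084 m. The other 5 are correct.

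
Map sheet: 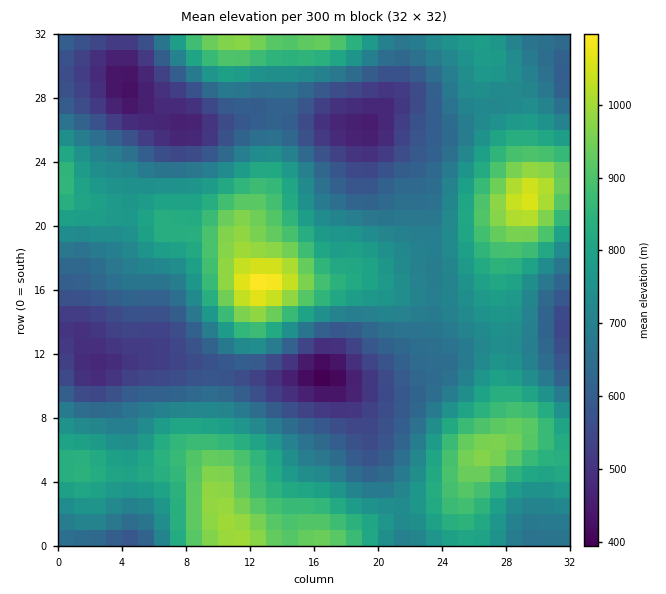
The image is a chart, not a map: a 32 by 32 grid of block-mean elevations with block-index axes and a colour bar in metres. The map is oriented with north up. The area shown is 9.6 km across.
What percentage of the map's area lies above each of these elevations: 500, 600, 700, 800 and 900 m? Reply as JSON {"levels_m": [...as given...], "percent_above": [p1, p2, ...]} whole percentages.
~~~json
{"levels_m": [500, 600, 700, 800, 900], "percent_above": [93, 78, 55, 29, 12]}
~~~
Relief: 390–1100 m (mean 720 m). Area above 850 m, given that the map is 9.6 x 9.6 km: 17.6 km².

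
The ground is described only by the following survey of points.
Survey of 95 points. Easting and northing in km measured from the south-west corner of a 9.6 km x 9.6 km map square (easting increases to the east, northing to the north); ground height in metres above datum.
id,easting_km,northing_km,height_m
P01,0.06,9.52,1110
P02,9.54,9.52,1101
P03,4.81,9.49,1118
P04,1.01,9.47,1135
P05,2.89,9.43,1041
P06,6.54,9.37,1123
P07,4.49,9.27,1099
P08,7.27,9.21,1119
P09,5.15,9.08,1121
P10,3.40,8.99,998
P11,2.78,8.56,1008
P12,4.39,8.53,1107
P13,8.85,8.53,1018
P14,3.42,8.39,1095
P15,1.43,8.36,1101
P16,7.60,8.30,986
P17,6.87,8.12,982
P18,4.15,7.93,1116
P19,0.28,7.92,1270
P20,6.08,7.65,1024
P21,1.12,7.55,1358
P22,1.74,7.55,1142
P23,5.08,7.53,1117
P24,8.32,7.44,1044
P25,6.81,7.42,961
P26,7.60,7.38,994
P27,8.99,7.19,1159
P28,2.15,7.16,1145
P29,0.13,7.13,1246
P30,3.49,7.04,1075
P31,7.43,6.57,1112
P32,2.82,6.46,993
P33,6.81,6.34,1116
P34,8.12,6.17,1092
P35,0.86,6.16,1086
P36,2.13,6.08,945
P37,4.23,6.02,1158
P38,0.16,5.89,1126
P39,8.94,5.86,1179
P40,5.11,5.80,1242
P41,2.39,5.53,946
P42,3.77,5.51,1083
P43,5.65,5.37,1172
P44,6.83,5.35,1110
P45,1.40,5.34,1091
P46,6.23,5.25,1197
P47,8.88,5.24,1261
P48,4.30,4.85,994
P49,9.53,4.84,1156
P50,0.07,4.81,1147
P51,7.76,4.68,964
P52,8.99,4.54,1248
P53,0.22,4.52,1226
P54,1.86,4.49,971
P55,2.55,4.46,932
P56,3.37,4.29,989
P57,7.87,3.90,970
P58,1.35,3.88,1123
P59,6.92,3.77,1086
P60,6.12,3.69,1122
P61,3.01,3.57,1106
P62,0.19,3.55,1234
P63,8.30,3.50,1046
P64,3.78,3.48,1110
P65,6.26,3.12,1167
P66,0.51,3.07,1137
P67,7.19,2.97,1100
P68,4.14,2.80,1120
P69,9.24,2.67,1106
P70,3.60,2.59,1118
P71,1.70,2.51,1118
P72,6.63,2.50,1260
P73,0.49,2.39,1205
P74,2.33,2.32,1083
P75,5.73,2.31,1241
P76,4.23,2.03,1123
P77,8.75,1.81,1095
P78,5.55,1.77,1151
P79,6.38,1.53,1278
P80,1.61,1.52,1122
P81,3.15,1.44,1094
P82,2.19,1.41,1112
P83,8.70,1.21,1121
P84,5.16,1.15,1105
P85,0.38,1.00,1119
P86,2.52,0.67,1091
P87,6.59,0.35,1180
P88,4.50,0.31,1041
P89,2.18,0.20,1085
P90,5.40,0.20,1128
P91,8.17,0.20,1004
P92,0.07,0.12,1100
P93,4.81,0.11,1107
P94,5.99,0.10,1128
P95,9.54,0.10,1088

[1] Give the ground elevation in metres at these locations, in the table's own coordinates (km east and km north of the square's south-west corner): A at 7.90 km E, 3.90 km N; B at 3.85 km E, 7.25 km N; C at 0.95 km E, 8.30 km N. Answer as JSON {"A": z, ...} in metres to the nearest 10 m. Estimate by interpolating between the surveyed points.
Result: {"A": 970, "B": 1130, "C": 1170}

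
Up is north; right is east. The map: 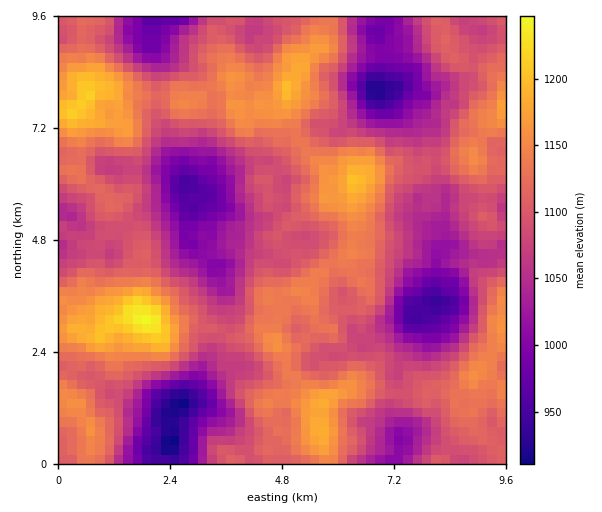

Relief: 900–1250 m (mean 1090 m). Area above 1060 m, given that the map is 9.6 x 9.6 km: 67.9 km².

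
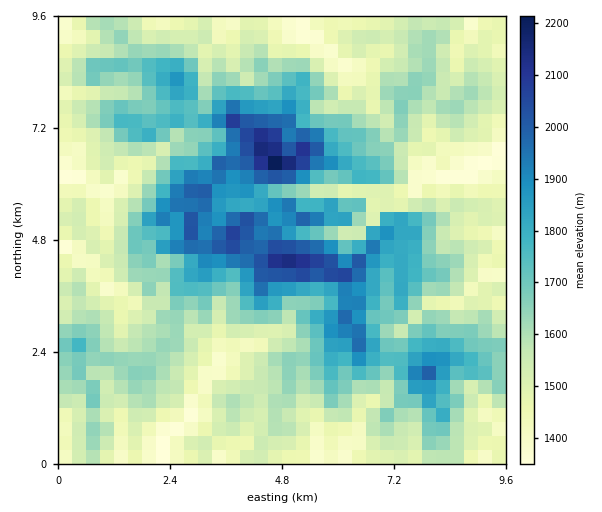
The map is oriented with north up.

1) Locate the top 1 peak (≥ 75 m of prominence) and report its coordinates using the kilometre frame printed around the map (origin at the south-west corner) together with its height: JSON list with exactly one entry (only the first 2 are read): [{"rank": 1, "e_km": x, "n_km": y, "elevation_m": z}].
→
[{"rank": 1, "e_km": 4.64, "n_km": 6.41, "elevation_m": 2236}]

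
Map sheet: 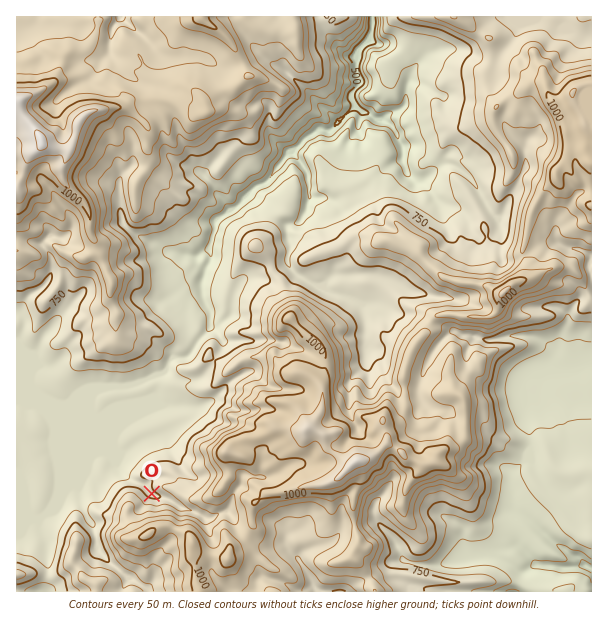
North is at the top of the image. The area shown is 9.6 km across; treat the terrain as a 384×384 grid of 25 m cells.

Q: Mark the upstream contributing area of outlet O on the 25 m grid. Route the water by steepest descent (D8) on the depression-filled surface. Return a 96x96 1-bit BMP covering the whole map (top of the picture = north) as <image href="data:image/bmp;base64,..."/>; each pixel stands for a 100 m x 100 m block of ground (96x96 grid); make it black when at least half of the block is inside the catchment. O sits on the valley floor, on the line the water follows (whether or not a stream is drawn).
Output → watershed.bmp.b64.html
<image width="96" height="96" href="data:image/bmp;base64,Qk2+BAAAAAAAAD4AAAAoAAAAYAAAAGAAAAABAAEAAAAAAIAEAAATCwAAEwsAAAIAAAAAAAAA////AAAAAAAAAAAAAAAAAAAAAAAAAAAAAAAAAAAAAAAAAAAAAAAAAAAAAAAAAAAAAAAAAAAAAAAAAAAAAAAAAAAAAAAAAAAAAAAAAAAAAAAAAAAD8AAAAAAAAAAAAAAH8AAAAAAAAAAAAAAH/AAAAAAAAAAAAAAH/AAAAAAAAAAAAAA//gAAAAAAAAAAAAH//gAAAAAAAAAAAAH//gAAAAAAAAAAAAH//gAAAAAAAAAAAAH//wAAAAAAAAAAAAH//4AAAAAAAAAAAAHgf/AAAAAAAAAAAACAP/8AAAAAAAAAAAAAH//4AAAAAAAAAAAAH//8AAAAAAAAAAAAH//+AAAAAAAAAAAAH//+AAAAAAAAAAAAH//8AAAAAAAAAAAAH//wAAAAAAAAAAAAD//wAAAAAAAAAAAAA//gAAAAAAAAAAAAAD/gAAAAAAAAAAAAAAAAAAAAAAAAAAAAAAAAAAAAAAAAAAAAAAAAAAAAAAAAAAAAAAAAAAAAAAAAAAAAAAAAAAAAAAAAAAAAAAAAAAAAAAAAAAAAAAAAAAAAAAAAAAAAAAAAAAAAAAAAAAAAAAAAAAAAAAAAAAAAAAAAAAAAAAAAAAAAAAAAAAAAAAAAAAAAAAAAAAAAAAAAAAAAAAAAAAAAAAAAAAAAAAAAAAAAAAAAAAAAAAAAAAAAAAAAAAAAAAAAAAAAAAAAAAAAAAAAAAAAAAAAAAAAAAAAAAAAAAAAAAAAAAAAAAAAAAAAAAAAAAAAAAAAAAAAAAAAAAAAAAAAAAAAAAAAAAAAAAAAAAAAAAAAAAAAAAAAAAAAAAAAAAAAAAAAAAAAAAAAAAAAAAAAAAAAAAAAAAAAAAAAAAAAAAAAAAAAAAAAAAAAAAAAAAAAAAAAAAAAAAAAAAAAAAAAAAAAAAAAAAAAAAAAAAAAAAAAAAAAAAAAAAAAAAAAAAAAAAAAAAAAAAAAAAAAAAAAAAAAAAAAAAAAAAAAAAAAAAAAAAAAAAAAAAAAAAAAAAAAAAAAAAAAAAAAAAAAAAAAAAAAAAAAAAAAAAAAAAAAAAAAAAAAAAAAAAAAAAAAAAAAAAAAAAAAAAAAAAAAAAAAAAAAAAAAAAAAAAAAAAAAAAAAAAAAAAAAAAAAAAAAAAAAAAAAAAAAAAAAAAAAAAAAAAAAAAAAAAAAAAAAAAAAAAAAAAAAAAAAAAAAAAAAAAAAAAAAAAAAAAAAAAAAAAAAAAAAAAAAAAAAAAAAAAAAAAAAAAAAAAAAAAAAAAAAAAAAAAAAAAAAAAAAAAAAAAAAAAAAAAAAAAAAAAAAAAAAAAAAAAAAAAAAAAAAAAAAAAAAAAAAAAAAAAAAAAAAAAAAAAAAAAAAAAAAAAAAAAAAAAAAAAAAAAAAAAAAAAAAAAAAAAAAAAAAAAAAAAAAAAAAAAAAAAAAAAAAAAAAAAAAAAAAAAAAAAAAAAAAAAAAAAAAAAAAAAAAAAAAAAAAAAAAAAAAAAAAAAAAAAAAAAAAAAAAAAAAAAAAAAAAAAAAAAAAAAAAAAAAAAAAAAAAAAAAAAA="/>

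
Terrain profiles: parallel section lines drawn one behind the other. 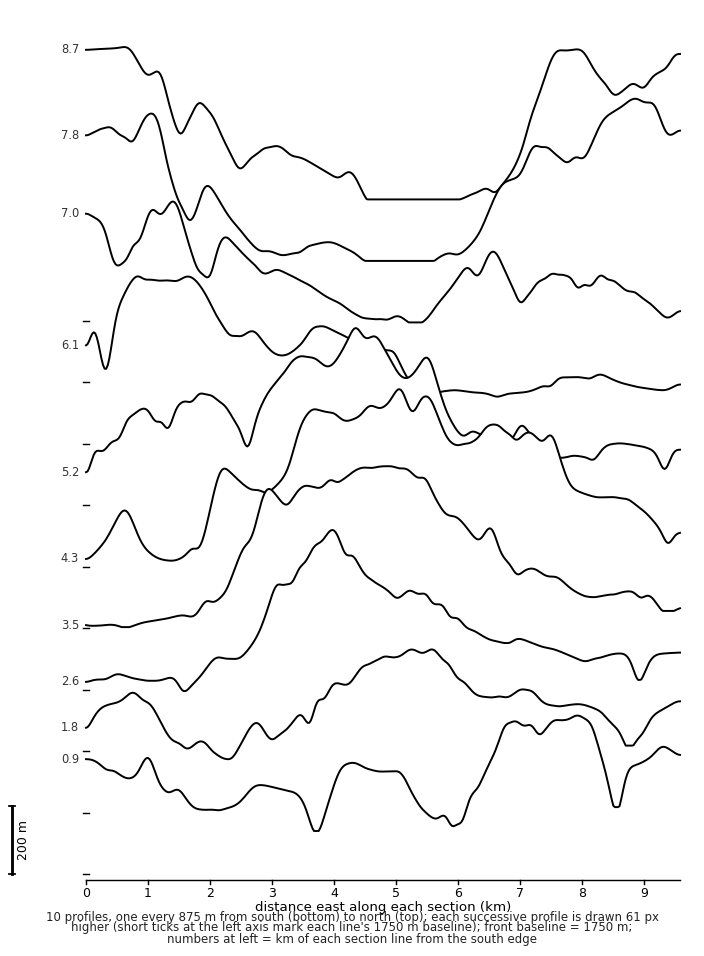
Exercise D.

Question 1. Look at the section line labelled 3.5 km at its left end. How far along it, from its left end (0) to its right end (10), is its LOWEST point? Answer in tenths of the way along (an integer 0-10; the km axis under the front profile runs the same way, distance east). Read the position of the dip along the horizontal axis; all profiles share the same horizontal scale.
1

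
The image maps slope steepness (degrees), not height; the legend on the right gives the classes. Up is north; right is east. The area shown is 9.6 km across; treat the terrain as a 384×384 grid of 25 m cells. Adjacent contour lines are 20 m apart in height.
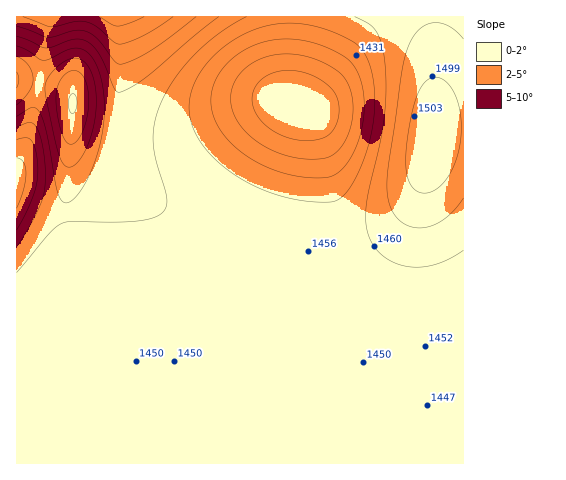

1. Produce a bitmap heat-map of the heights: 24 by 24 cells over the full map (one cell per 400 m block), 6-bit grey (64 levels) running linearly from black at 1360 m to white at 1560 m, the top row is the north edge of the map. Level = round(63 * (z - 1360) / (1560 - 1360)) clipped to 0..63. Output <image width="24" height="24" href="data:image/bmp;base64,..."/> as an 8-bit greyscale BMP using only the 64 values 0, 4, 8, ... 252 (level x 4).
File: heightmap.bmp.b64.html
<image width="24" height="24" href="data:image/bmp;base64,Qk12BgAAAAAAADYEAAAoAAAAGAAAABgAAAABAAgAAAAAAEACAAATCwAAEwsAAAABAAAAAAAAAAAAAAEBAQACAgIAAwMDAAQEBAAFBQUABgYGAAcHBwAICAgACQkJAAoKCgALCwsADAwMAA0NDQAODg4ADw8PABAQEAAREREAEhISABMTEwAUFBQAFRUVABYWFgAXFxcAGBgYABkZGQAaGhoAGxsbABwcHAAdHR0AHh4eAB8fHwAgICAAISEhACIiIgAjIyMAJCQkACUlJQAmJiYAJycnACgoKAApKSkAKioqACsrKwAsLCwALS0tAC4uLgAvLy8AMDAwADExMQAyMjIAMzMzADQ0NAA1NTUANjY2ADc3NwA4ODgAOTk5ADo6OgA7OzsAPDw8AD09PQA+Pj4APz8/AEBAQABBQUEAQkJCAENDQwBEREQARUVFAEZGRgBHR0cASEhIAElJSQBKSkoAS0tLAExMTABNTU0ATk5OAE9PTwBQUFAAUVFRAFJSUgBTU1MAVFRUAFVVVQBWVlYAV1dXAFhYWABZWVkAWlpaAFtbWwBcXFwAXV1dAF5eXgBfX18AYGBgAGFhYQBiYmIAY2NjAGRkZABlZWUAZmZmAGdnZwBoaGgAaWlpAGpqagBra2sAbGxsAG1tbQBubm4Ab29vAHBwcABxcXEAcnJyAHNzcwB0dHQAdXV1AHZ2dgB3d3cAeHh4AHl5eQB6enoAe3t7AHx8fAB9fX0Afn5+AH9/fwCAgIAAgYGBAIKCggCDg4MAhISEAIWFhQCGhoYAh4eHAIiIiACJiYkAioqKAIuLiwCMjIwAjY2NAI6OjgCPj48AkJCQAJGRkQCSkpIAk5OTAJSUlACVlZUAlpaWAJeXlwCYmJgAmZmZAJqamgCbm5sAnJycAJ2dnQCenp4An5+fAKCgoAChoaEAoqKiAKOjowCkpKQApaWlAKampgCnp6cAqKioAKmpqQCqqqoAq6urAKysrACtra0Arq6uAK+vrwCwsLAAsbGxALKysgCzs7MAtLS0ALW1tQC2trYAt7e3ALi4uAC5ubkAurq6ALu7uwC8vLwAvb29AL6+vgC/v78AwMDAAMHBwQDCwsIAw8PDAMTExADFxcUAxsbGAMfHxwDIyMgAycnJAMrKygDLy8sAzMzMAM3NzQDOzs4Az8/PANDQ0ADR0dEA0tLSANPT0wDU1NQA1dXVANbW1gDX19cA2NjYANnZ2QDa2toA29vbANzc3ADd3d0A3t7eAN/f3wDg4OAA4eHhAOLi4gDj4+MA5OTkAOXl5QDm5uYA5+fnAOjo6ADp6ekA6urqAOvr6wDs7OwA7e3tAO7u7gDv7+8A8PDwAPHx8QDy8vIA8/PzAPT09AD19fUA9vb2APf39wD4+PgA+fn5APr6+gD7+/sA/Pz8AP39/QD+/v4A////AGhoaGhoaGhoaGhoaGhoaGhoaGhscHR0dGhoaGhoaGhoaGhobGxsbGxsbGxsbGxsbGxsbGxsbGxsbGxsbGxsbGxsbGxsbGxsbGxsbGxsbGxsbGxsbGxsbHBwcHBwcHBwcHBwcHBwcHBwcHBwcHBwcHBwcHBwcHBwcHBwcHBwcHBwcHBwcHBwcHBwcHBwdHR0dHR0dHR0dHR0dHR0dHR0dHR0dHR0dHR0dHR0dHR0dHR0dHR0dHR0dHR0dHR0dHR0dHR0dHR4eHh4eHh4eHh4eHh4eHh4eHh4eHh4eHh4eHh4eHh4eHh4eHh4eHh4eHh4eHx4eHh4eHh4eHh4eHh4eHh4eHh8fHx8fIh8fHx8fHx8fHx8fHx4eHh4eHiAhIiEgJyEfHx8fHx8fHx8fHh4dHR0dHyEkJSQiLSMgICAgICAfHx8eHRwcGxscHyMnKSglMSYfICAgICAfHx4cGxkYFxcZHSMpLCsoMiccHSAgICAfHRwaFxUTEhIVGyMqLi4rMSYYGSAhIB8eHBkWEg8NDAwQFyEpLzAtKyIUFB4hIR8dGhYSDQkGBQYLFB8oLzAtIx4REB0iIR8cGBQOCQUCAQMIEh0nLjAtGxoQDxwkIyEdGBMNBwMBAQMIERwmLC4sFhkSEh4nJiMfGhQOCQUDBAcLEx0lKywrGR4ZGCMsKycjHhgSDgoJCg0RFh4kKSopIyclIysyMS0pIx4YFBIREhQXGh8kJygnLjIyMDQ5NzMvKiQgHBkYGRocHiEjJSYmA=="/>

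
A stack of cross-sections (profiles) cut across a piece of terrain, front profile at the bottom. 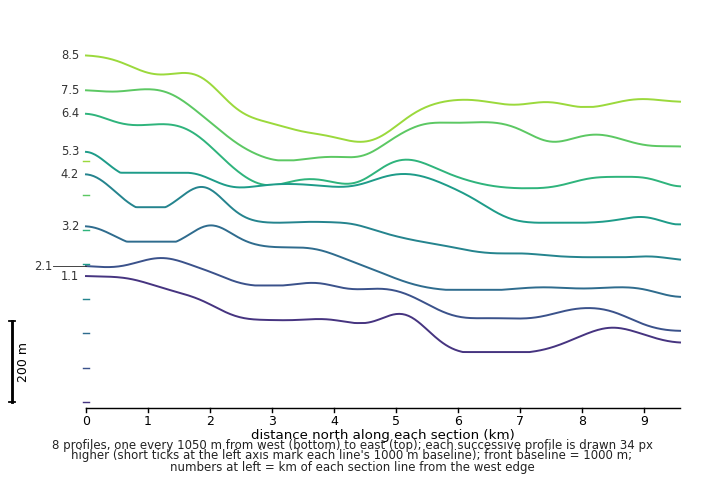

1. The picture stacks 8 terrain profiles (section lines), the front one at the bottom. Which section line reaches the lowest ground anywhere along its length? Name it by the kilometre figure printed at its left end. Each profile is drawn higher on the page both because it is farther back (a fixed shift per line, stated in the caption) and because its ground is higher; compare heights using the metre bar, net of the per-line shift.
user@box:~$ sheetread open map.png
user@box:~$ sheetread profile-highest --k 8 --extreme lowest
8.5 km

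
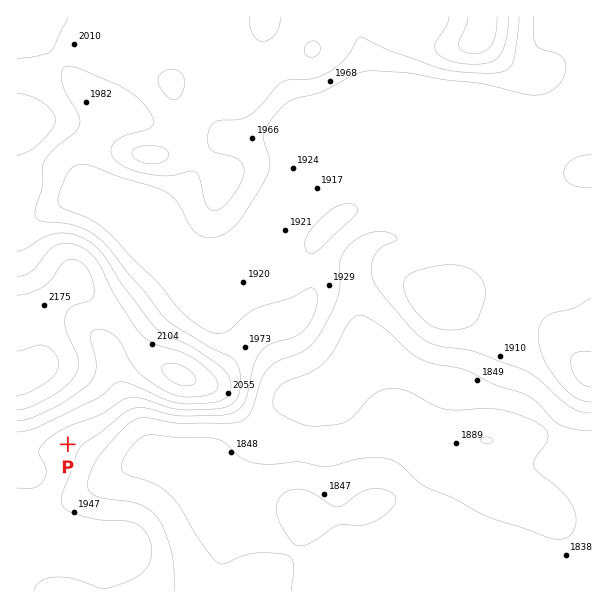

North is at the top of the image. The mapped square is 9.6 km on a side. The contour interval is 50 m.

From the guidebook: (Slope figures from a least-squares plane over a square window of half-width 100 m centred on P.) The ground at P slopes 5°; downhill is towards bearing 122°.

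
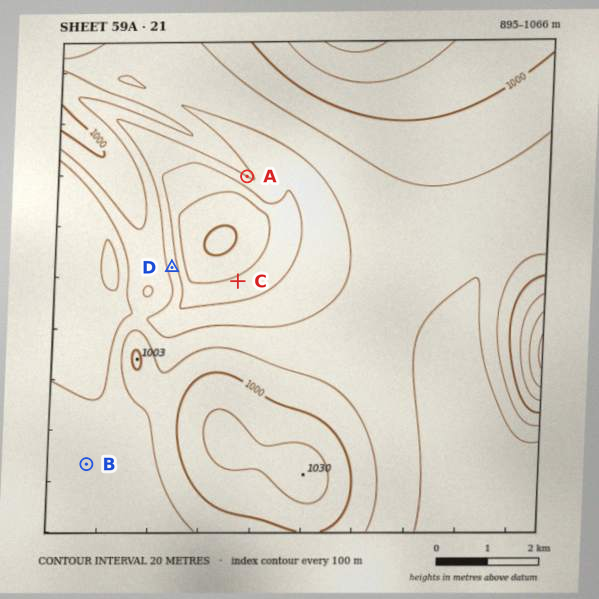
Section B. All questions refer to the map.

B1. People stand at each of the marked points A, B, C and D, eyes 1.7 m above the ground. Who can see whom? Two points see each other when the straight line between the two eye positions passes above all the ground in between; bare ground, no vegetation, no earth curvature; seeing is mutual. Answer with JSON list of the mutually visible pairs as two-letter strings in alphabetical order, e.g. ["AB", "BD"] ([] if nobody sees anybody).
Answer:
["AC", "AD", "CD"]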